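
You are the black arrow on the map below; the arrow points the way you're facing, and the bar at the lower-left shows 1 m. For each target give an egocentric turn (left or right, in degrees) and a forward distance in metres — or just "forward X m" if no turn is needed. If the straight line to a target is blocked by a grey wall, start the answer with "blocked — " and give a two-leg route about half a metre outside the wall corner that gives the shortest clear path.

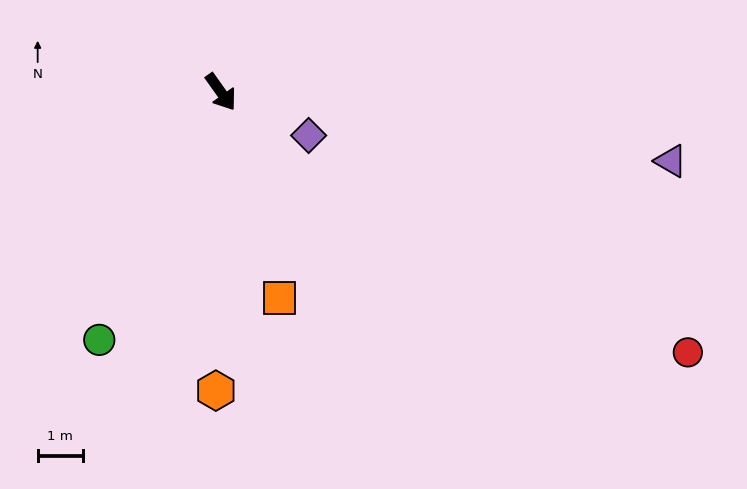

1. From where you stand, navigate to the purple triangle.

turn left 46°, forward 10.1 m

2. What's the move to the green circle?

turn right 62°, forward 6.1 m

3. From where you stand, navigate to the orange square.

turn right 20°, forward 4.8 m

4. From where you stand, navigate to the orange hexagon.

turn right 36°, forward 6.6 m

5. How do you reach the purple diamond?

turn left 28°, forward 2.2 m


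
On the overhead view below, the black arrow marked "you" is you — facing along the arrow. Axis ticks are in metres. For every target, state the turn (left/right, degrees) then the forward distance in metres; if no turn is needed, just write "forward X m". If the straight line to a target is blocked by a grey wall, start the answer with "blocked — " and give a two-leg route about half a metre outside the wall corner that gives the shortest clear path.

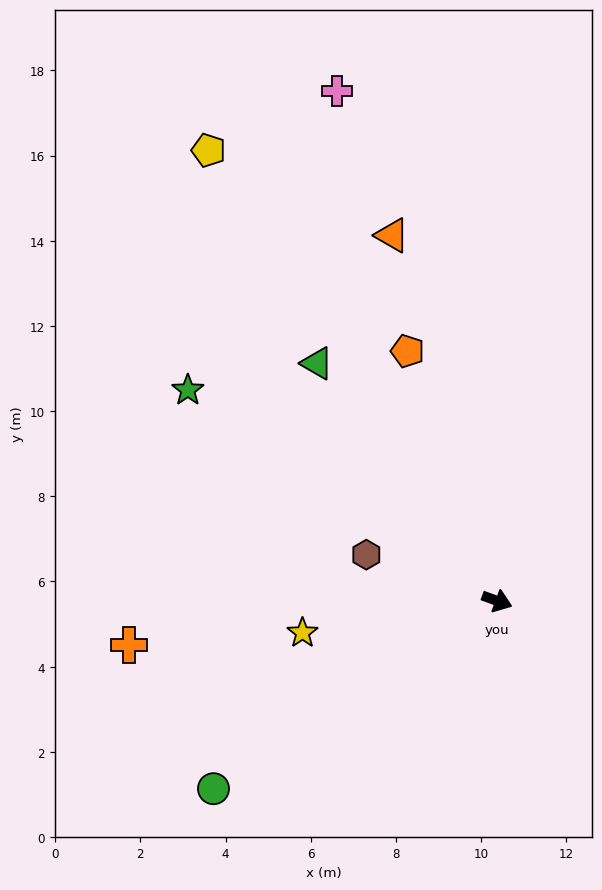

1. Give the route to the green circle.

turn right 126°, forward 8.0 m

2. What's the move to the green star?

turn left 166°, forward 8.8 m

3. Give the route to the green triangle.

turn left 147°, forward 7.0 m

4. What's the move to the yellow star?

turn right 151°, forward 4.6 m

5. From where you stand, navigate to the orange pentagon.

turn left 130°, forward 6.2 m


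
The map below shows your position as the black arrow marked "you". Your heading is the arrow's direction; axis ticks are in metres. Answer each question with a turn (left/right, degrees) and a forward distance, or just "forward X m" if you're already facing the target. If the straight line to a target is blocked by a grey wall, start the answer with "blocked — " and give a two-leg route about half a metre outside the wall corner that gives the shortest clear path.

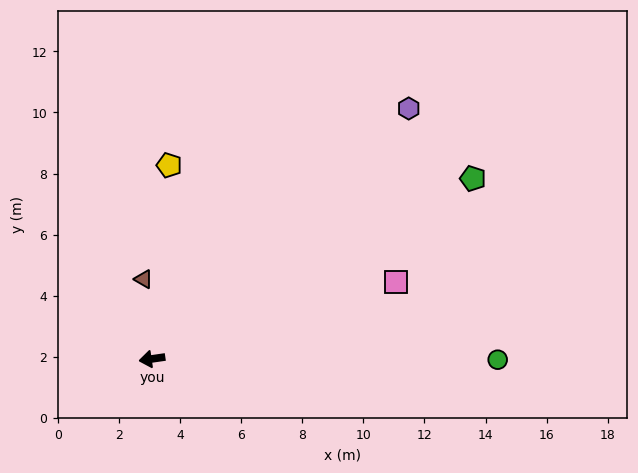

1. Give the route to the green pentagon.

turn right 159°, forward 12.0 m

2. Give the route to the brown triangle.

turn right 92°, forward 2.6 m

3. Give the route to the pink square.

turn right 171°, forward 8.4 m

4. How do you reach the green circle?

turn left 172°, forward 11.3 m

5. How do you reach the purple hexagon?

turn right 144°, forward 11.7 m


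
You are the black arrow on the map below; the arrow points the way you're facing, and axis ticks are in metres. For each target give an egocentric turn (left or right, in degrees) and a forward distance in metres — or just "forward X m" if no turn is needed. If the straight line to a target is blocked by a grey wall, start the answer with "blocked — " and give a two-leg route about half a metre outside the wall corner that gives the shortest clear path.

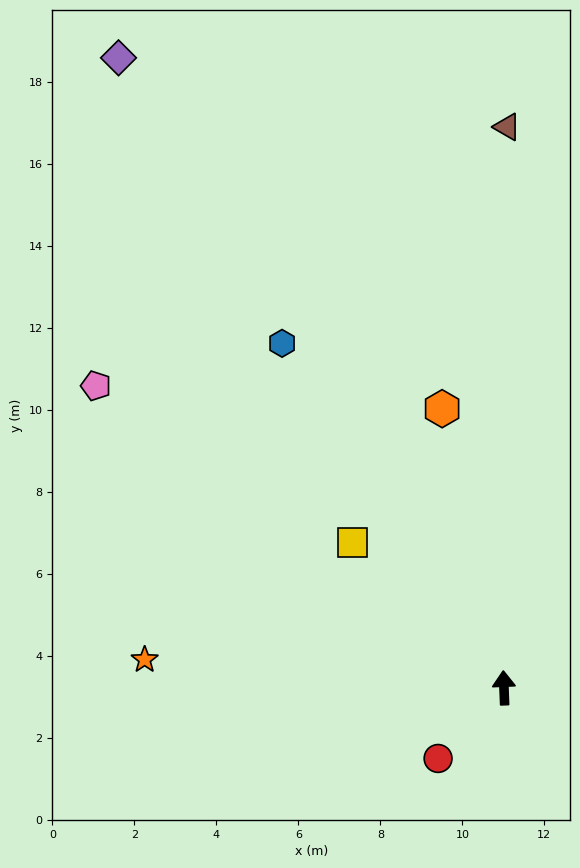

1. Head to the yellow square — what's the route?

turn left 44°, forward 5.1 m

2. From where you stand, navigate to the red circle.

turn left 135°, forward 2.4 m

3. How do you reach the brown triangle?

turn right 3°, forward 13.7 m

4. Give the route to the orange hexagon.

turn left 10°, forward 7.0 m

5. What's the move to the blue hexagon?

turn left 30°, forward 10.0 m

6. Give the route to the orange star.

turn left 83°, forward 8.8 m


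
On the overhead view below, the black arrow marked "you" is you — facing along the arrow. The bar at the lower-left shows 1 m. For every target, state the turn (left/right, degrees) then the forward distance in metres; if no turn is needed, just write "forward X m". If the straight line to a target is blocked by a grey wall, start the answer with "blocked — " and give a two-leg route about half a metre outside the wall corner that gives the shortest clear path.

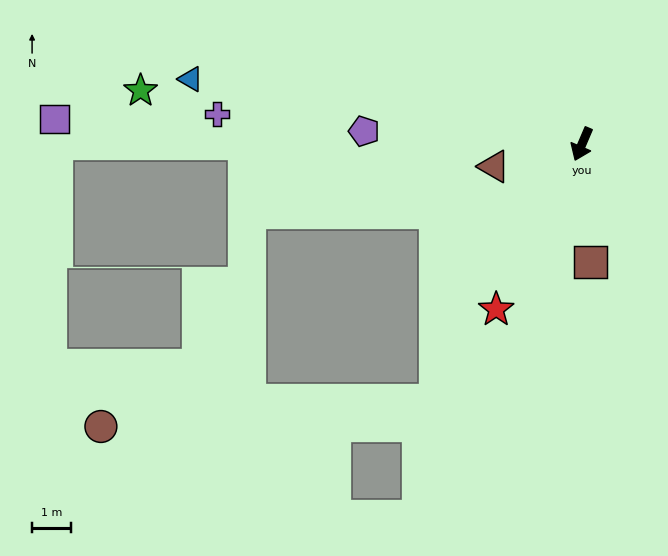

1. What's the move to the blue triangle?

turn right 76°, forward 10.3 m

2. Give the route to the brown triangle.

turn right 53°, forward 2.4 m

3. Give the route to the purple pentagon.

turn right 70°, forward 5.7 m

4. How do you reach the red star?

turn right 4°, forward 4.8 m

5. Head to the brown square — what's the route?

turn left 27°, forward 3.1 m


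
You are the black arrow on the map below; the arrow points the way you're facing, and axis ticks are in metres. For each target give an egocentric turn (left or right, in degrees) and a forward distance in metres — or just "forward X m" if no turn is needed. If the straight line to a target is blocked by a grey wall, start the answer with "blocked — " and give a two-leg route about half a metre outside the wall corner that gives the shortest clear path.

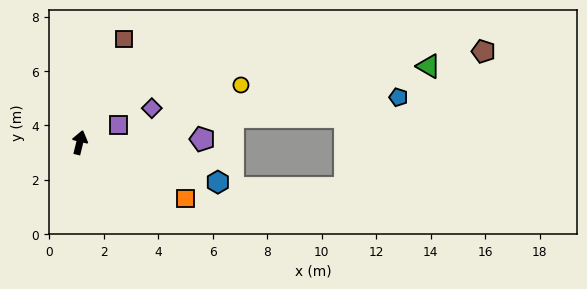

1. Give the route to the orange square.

turn right 104°, forward 4.4 m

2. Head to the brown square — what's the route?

turn right 10°, forward 4.1 m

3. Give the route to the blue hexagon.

turn right 92°, forward 5.3 m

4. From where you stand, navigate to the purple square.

turn right 52°, forward 1.6 m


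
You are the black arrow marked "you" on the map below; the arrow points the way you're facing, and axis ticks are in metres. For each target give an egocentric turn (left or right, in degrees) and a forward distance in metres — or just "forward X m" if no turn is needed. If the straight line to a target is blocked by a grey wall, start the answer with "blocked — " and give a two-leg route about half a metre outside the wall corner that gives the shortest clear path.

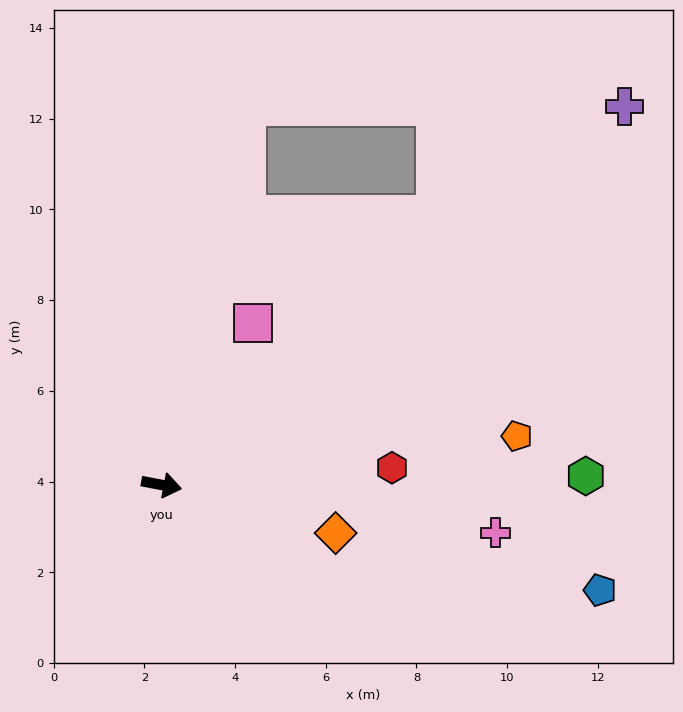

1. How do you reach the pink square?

turn left 72°, forward 4.1 m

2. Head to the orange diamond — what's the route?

turn right 5°, forward 4.0 m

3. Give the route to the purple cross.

turn left 50°, forward 13.2 m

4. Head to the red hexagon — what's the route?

turn left 15°, forward 5.1 m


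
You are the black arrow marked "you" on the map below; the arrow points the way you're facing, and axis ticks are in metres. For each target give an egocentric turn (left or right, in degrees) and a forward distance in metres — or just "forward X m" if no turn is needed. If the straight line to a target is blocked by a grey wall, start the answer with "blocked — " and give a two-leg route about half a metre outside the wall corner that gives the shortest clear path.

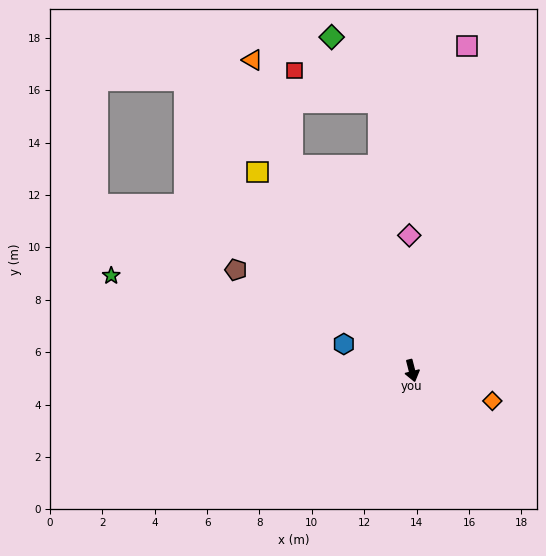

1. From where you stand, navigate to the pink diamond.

turn left 167°, forward 5.2 m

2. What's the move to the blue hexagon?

turn right 126°, forward 2.8 m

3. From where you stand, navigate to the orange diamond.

turn left 55°, forward 3.3 m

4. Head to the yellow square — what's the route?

turn right 156°, forward 9.6 m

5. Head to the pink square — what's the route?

turn left 156°, forward 12.6 m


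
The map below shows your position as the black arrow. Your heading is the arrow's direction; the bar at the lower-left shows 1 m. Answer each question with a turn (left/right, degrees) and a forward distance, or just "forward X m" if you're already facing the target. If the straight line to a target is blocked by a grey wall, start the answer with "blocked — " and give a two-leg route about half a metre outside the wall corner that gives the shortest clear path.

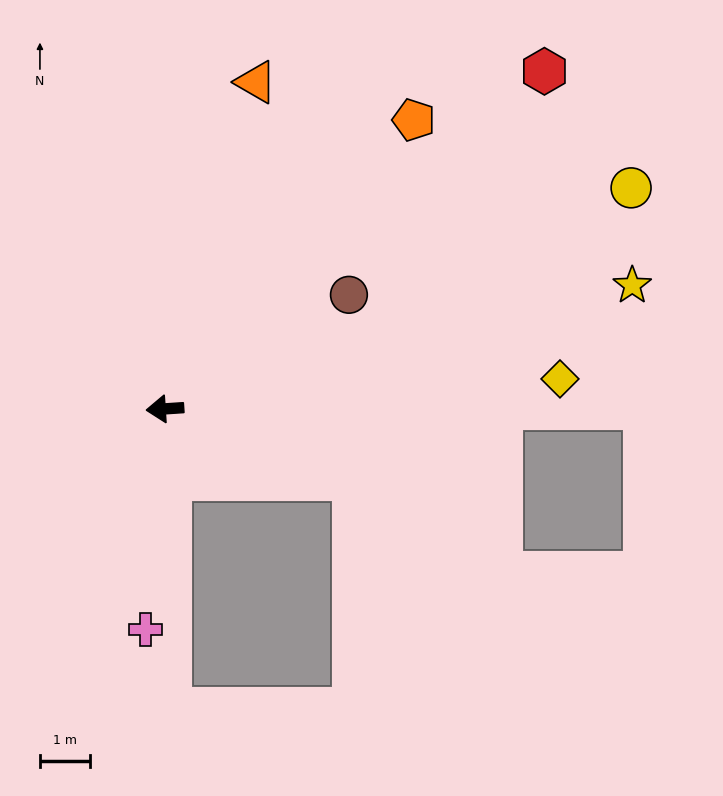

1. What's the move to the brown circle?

turn right 152°, forward 4.3 m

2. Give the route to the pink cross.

turn left 81°, forward 4.4 m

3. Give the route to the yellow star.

turn right 169°, forward 9.7 m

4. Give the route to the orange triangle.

turn right 109°, forward 6.8 m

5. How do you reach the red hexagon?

turn right 142°, forward 10.2 m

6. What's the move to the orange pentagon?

turn right 135°, forward 7.6 m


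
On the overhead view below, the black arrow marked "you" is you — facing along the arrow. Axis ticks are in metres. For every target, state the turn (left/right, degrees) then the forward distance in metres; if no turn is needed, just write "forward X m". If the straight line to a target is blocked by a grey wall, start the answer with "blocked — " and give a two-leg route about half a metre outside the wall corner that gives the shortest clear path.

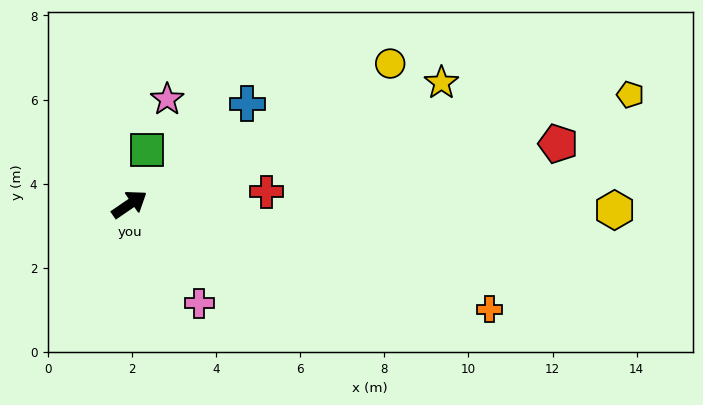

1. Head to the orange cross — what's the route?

turn right 51°, forward 8.9 m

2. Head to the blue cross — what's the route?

turn left 6°, forward 3.7 m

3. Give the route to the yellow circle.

turn right 6°, forward 7.0 m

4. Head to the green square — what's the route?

turn left 38°, forward 1.4 m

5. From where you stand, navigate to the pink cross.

turn right 89°, forward 2.9 m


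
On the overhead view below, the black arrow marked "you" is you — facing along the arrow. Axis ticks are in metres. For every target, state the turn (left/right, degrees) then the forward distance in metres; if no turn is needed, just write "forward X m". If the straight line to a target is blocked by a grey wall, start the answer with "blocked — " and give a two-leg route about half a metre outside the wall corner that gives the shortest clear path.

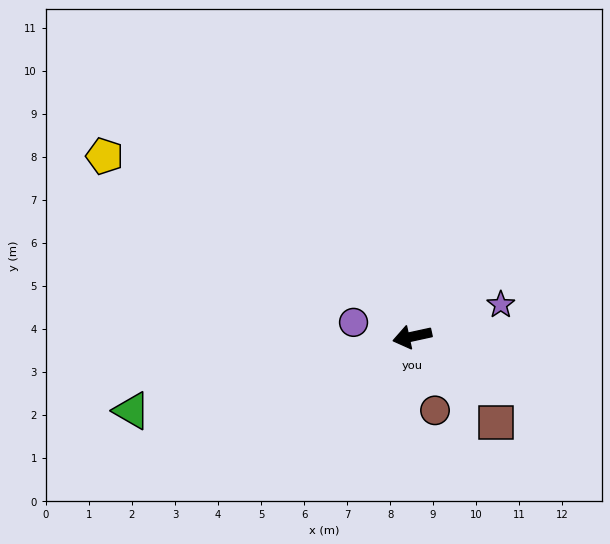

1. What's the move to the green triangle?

turn left 2°, forward 6.7 m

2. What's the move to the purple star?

turn right 173°, forward 2.2 m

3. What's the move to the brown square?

turn left 122°, forward 2.8 m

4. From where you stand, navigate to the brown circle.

turn left 95°, forward 1.8 m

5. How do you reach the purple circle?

turn right 26°, forward 1.4 m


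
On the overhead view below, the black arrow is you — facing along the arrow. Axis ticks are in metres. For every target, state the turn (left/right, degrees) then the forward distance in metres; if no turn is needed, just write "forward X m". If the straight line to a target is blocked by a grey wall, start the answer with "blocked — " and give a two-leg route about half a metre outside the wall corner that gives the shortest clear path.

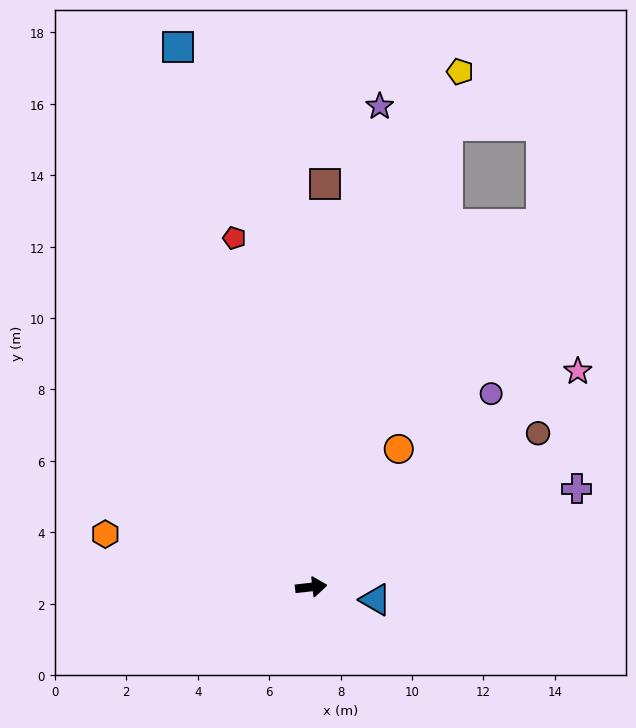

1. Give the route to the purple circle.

turn left 41°, forward 7.4 m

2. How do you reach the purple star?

turn left 75°, forward 13.6 m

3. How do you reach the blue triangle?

turn right 18°, forward 1.8 m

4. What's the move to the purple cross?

turn left 14°, forward 7.9 m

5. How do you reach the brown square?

turn left 81°, forward 11.3 m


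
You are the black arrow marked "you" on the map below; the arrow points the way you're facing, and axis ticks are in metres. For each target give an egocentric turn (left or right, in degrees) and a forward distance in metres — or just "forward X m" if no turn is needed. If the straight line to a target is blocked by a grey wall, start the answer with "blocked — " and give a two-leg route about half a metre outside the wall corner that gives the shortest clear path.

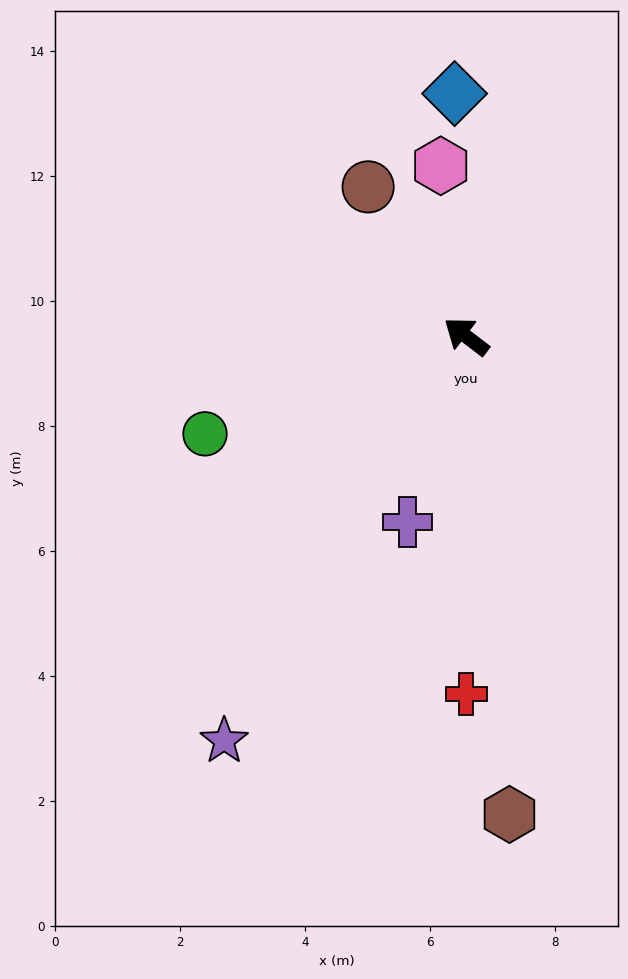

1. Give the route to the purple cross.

turn left 110°, forward 3.1 m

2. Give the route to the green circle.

turn left 58°, forward 4.5 m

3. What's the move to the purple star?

turn left 96°, forward 7.5 m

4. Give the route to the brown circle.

turn right 19°, forward 2.9 m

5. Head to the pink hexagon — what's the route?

turn right 44°, forward 2.8 m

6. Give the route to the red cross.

turn left 127°, forward 5.7 m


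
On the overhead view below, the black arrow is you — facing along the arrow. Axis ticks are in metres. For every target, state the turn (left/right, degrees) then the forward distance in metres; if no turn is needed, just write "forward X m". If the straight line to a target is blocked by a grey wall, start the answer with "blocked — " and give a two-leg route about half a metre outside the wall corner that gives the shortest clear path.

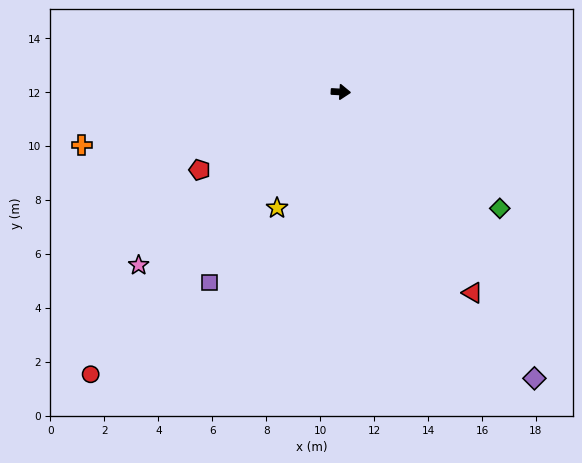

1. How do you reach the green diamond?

turn right 33°, forward 7.3 m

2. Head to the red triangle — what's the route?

turn right 54°, forward 8.9 m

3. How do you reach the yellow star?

turn right 116°, forward 4.9 m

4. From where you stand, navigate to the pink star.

turn right 136°, forward 9.9 m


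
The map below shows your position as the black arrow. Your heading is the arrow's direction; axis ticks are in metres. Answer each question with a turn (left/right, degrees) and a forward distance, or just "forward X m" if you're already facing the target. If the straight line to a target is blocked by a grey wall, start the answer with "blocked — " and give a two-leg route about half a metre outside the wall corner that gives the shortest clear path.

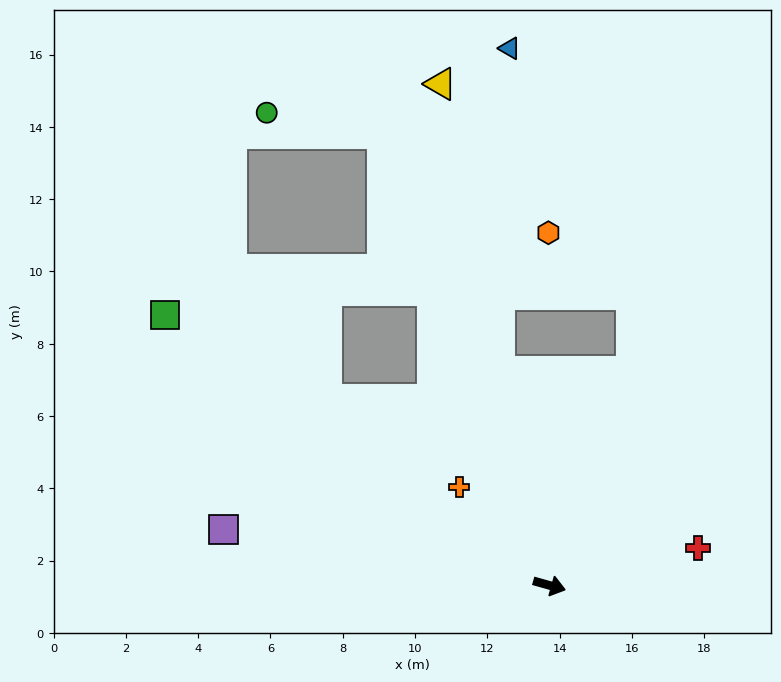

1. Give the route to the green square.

turn left 161°, forward 13.0 m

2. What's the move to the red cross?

turn left 30°, forward 4.2 m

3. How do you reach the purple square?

turn right 174°, forward 9.1 m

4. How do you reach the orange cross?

turn left 148°, forward 3.7 m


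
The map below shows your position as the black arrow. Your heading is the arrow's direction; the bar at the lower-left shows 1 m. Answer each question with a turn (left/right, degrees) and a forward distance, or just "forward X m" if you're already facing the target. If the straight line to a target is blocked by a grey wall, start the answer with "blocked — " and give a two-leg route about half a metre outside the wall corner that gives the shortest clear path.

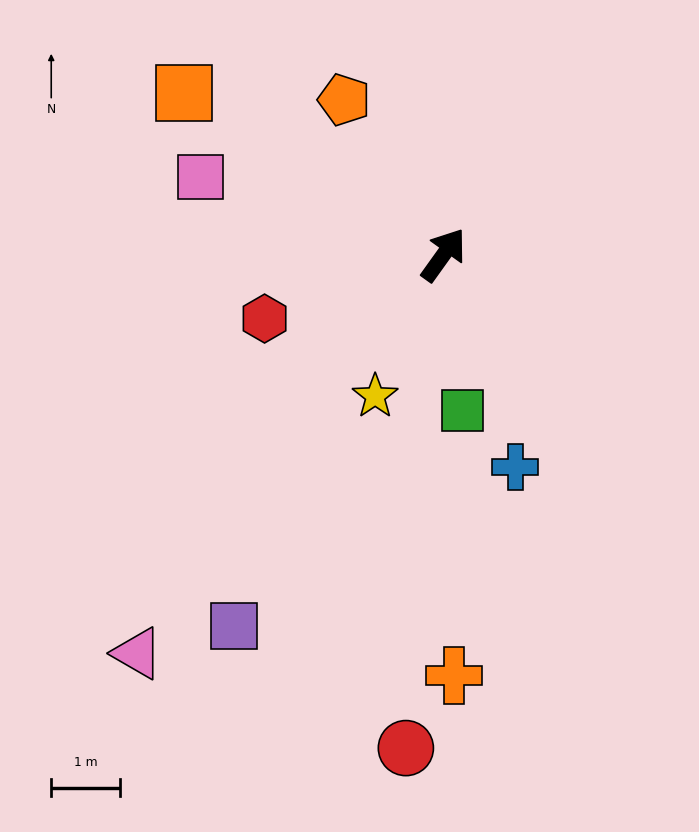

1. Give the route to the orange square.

turn left 94°, forward 4.4 m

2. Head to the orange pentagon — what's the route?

turn left 68°, forward 2.7 m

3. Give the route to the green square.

turn right 137°, forward 2.3 m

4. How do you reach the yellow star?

turn right 170°, forward 2.3 m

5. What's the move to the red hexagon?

turn left 145°, forward 2.8 m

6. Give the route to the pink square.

turn left 108°, forward 3.7 m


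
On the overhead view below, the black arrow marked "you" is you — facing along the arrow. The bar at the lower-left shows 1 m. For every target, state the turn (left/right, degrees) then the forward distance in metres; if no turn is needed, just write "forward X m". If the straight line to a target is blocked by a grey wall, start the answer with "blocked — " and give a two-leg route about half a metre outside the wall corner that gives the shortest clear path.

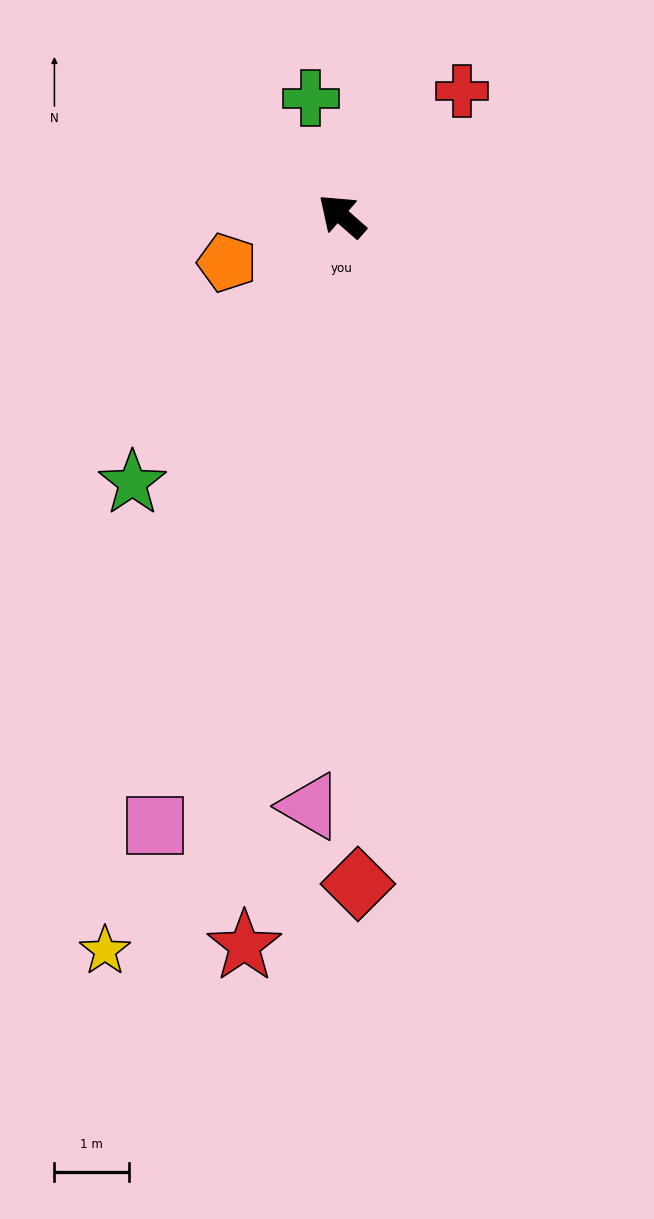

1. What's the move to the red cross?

turn right 93°, forward 2.3 m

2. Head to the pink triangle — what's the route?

turn left 128°, forward 7.9 m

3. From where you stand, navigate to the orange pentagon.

turn left 63°, forward 1.7 m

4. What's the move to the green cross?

turn right 34°, forward 1.6 m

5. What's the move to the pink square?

turn left 114°, forward 8.5 m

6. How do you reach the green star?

turn left 93°, forward 4.5 m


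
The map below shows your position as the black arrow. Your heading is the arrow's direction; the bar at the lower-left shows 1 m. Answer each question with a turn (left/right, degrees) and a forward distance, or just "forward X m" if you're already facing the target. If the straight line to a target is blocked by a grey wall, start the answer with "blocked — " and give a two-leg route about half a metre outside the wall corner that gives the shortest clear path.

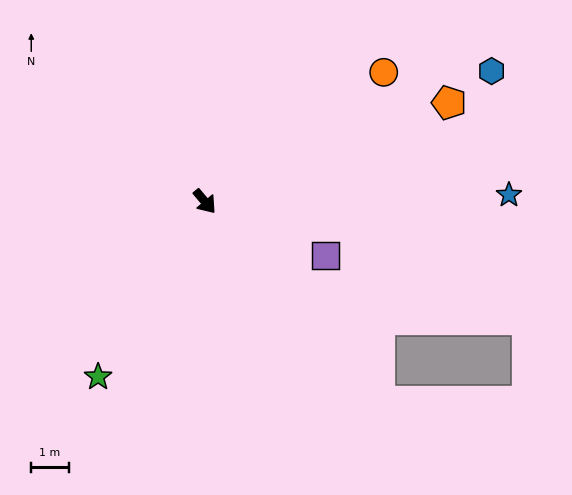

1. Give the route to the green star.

turn right 71°, forward 5.5 m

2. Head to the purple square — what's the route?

turn left 26°, forward 3.5 m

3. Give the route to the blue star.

turn left 51°, forward 8.1 m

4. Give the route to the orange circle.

turn left 86°, forward 5.9 m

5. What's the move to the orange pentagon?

turn left 72°, forward 7.0 m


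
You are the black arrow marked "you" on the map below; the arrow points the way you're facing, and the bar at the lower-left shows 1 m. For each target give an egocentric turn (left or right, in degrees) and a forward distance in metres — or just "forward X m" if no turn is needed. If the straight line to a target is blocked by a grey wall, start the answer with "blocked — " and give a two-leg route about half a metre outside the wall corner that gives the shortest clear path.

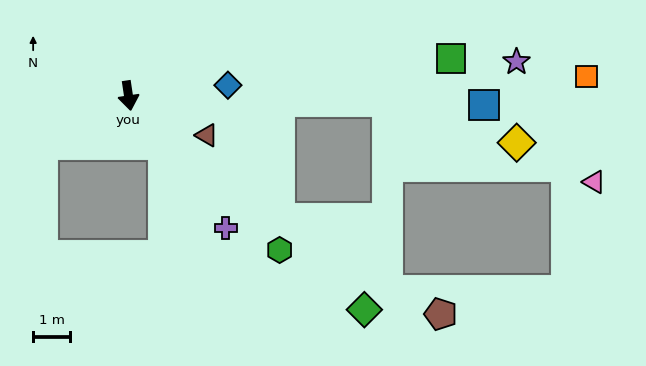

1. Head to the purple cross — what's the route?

turn left 28°, forward 4.4 m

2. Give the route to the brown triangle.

turn left 55°, forward 2.4 m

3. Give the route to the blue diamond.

turn left 87°, forward 2.7 m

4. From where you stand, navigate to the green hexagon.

turn left 36°, forward 5.8 m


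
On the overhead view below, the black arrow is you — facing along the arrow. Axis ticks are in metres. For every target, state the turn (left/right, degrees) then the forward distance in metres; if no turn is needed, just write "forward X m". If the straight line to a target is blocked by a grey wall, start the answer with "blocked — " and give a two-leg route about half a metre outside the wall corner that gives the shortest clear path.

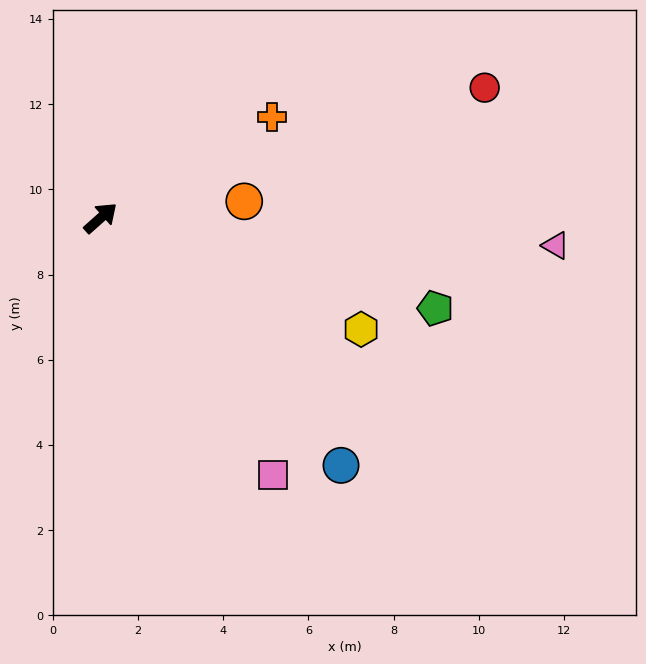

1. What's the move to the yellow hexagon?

turn right 65°, forward 6.7 m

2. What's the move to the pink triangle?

turn right 45°, forward 10.7 m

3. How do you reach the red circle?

turn right 23°, forward 9.5 m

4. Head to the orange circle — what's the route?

turn right 35°, forward 3.4 m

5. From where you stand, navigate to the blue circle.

turn right 87°, forward 8.1 m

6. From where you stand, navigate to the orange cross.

turn right 11°, forward 4.7 m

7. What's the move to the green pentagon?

turn right 57°, forward 8.1 m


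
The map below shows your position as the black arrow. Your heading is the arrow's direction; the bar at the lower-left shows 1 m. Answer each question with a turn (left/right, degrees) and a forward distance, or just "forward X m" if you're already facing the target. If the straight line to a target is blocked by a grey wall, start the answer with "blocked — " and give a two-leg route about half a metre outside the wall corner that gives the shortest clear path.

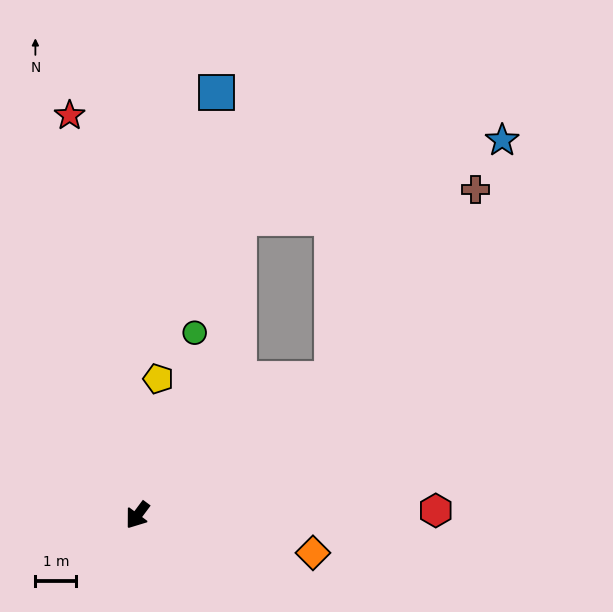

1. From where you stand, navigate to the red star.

turn right 134°, forward 9.9 m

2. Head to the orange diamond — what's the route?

turn left 115°, forward 4.4 m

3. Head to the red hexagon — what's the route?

turn left 128°, forward 7.3 m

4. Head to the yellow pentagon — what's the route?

turn right 152°, forward 3.4 m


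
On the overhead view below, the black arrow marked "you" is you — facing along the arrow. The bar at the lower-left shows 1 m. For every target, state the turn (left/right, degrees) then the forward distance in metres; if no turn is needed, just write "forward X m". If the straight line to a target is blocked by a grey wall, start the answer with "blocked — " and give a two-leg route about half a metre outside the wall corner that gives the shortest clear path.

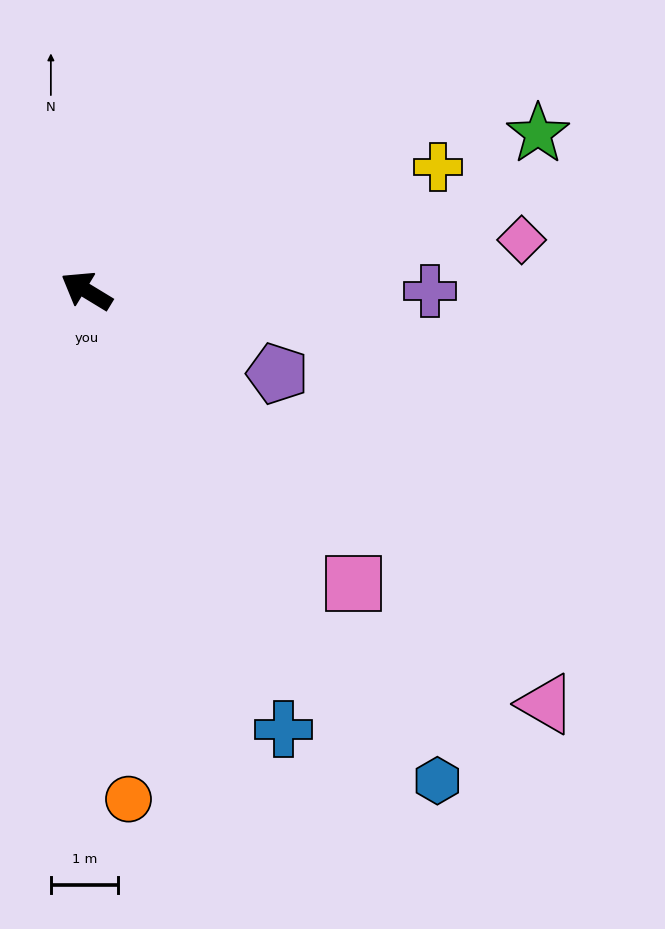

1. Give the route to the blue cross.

turn left 145°, forward 7.1 m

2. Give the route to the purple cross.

turn right 149°, forward 5.1 m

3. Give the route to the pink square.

turn left 164°, forward 5.9 m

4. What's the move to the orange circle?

turn left 126°, forward 7.6 m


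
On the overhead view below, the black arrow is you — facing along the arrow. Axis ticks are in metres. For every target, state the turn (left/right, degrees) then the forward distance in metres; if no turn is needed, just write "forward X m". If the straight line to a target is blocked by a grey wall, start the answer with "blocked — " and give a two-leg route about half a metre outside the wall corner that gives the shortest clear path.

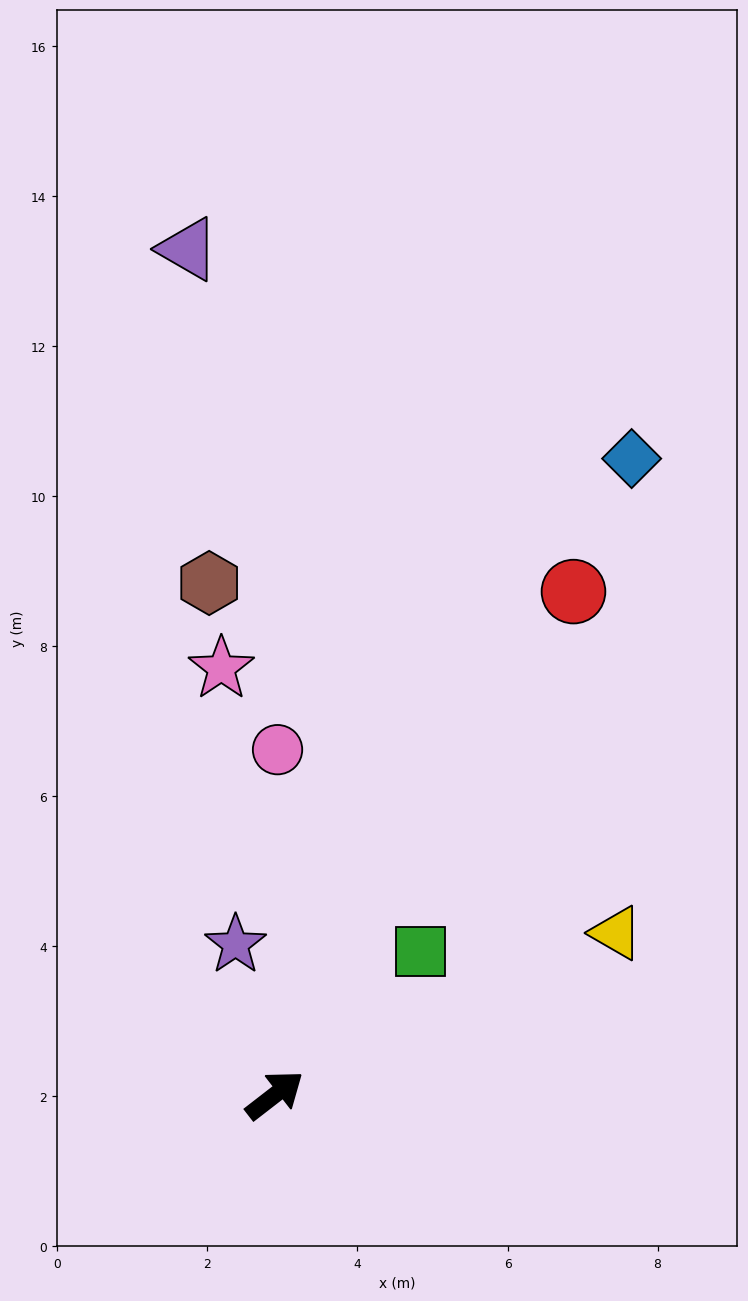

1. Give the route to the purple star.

turn left 67°, forward 2.1 m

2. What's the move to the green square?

turn left 7°, forward 2.7 m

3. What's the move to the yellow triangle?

turn right 12°, forward 5.0 m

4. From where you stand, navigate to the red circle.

turn left 22°, forward 7.8 m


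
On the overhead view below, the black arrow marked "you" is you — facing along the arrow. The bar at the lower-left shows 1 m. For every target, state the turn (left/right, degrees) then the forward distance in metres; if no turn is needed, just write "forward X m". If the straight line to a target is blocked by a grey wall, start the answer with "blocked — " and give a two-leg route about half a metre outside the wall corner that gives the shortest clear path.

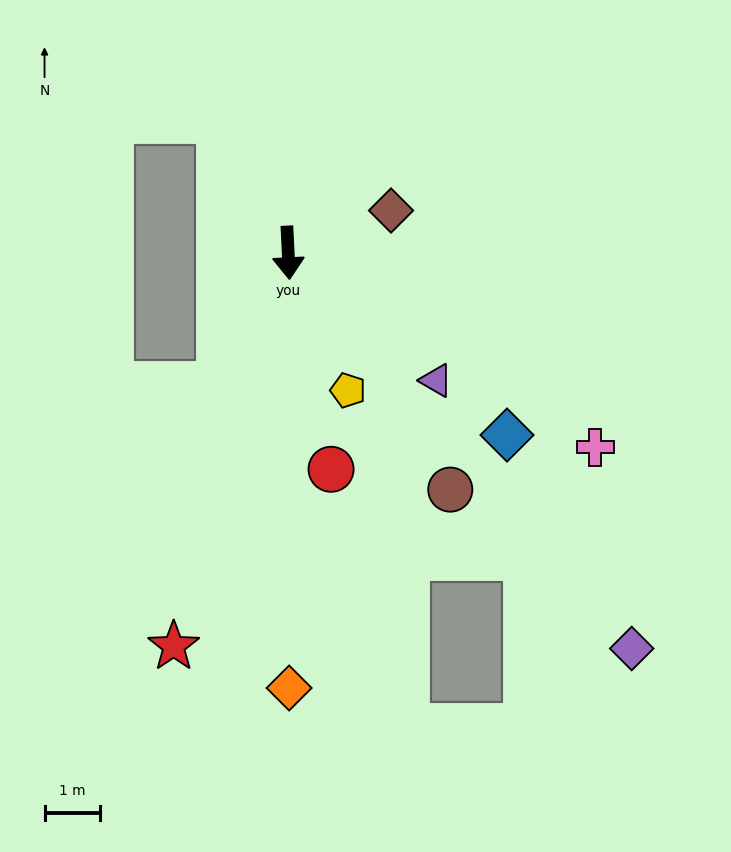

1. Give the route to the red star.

turn right 19°, forward 7.3 m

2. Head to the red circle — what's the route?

turn left 8°, forward 4.0 m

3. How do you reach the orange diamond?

turn right 3°, forward 7.8 m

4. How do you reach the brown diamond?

turn left 110°, forward 2.0 m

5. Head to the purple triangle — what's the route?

turn left 46°, forward 3.5 m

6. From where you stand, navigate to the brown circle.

turn left 32°, forward 5.1 m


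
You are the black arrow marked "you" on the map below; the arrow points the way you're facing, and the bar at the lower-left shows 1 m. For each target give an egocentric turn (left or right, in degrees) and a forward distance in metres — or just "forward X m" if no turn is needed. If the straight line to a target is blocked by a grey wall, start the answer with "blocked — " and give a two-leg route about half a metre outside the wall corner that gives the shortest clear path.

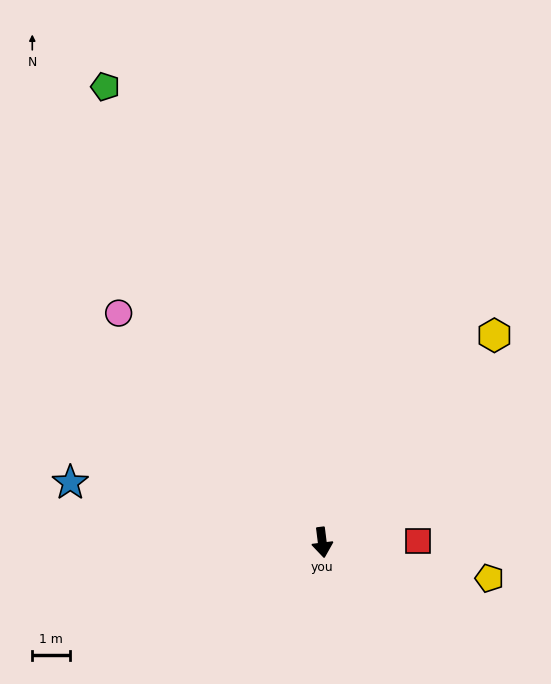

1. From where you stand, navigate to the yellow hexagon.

turn left 133°, forward 7.2 m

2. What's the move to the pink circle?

turn right 146°, forward 8.2 m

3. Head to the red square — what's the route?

turn left 84°, forward 2.6 m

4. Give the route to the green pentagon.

turn right 162°, forward 13.5 m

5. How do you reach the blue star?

turn right 110°, forward 6.9 m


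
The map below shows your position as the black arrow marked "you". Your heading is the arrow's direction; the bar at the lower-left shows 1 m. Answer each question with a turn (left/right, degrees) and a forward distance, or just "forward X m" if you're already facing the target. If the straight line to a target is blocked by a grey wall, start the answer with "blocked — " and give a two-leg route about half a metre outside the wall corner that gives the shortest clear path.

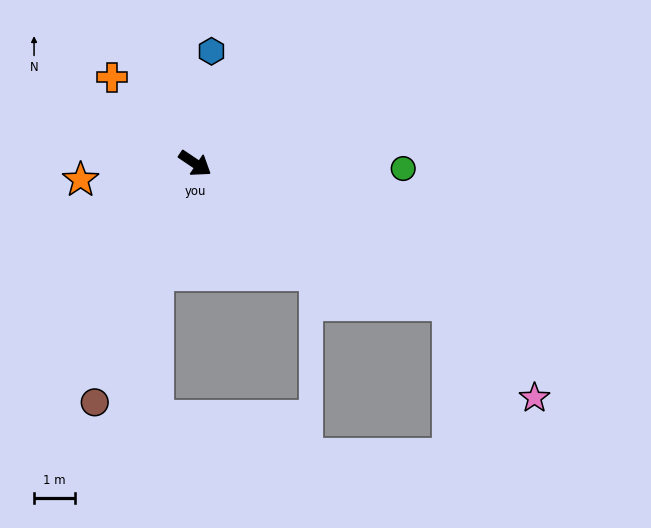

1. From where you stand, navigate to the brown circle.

turn right 79°, forward 6.3 m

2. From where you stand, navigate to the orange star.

turn right 138°, forward 2.8 m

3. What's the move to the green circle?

turn left 33°, forward 5.0 m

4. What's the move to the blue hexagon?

turn left 116°, forward 2.7 m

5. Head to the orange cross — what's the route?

turn left 168°, forward 2.9 m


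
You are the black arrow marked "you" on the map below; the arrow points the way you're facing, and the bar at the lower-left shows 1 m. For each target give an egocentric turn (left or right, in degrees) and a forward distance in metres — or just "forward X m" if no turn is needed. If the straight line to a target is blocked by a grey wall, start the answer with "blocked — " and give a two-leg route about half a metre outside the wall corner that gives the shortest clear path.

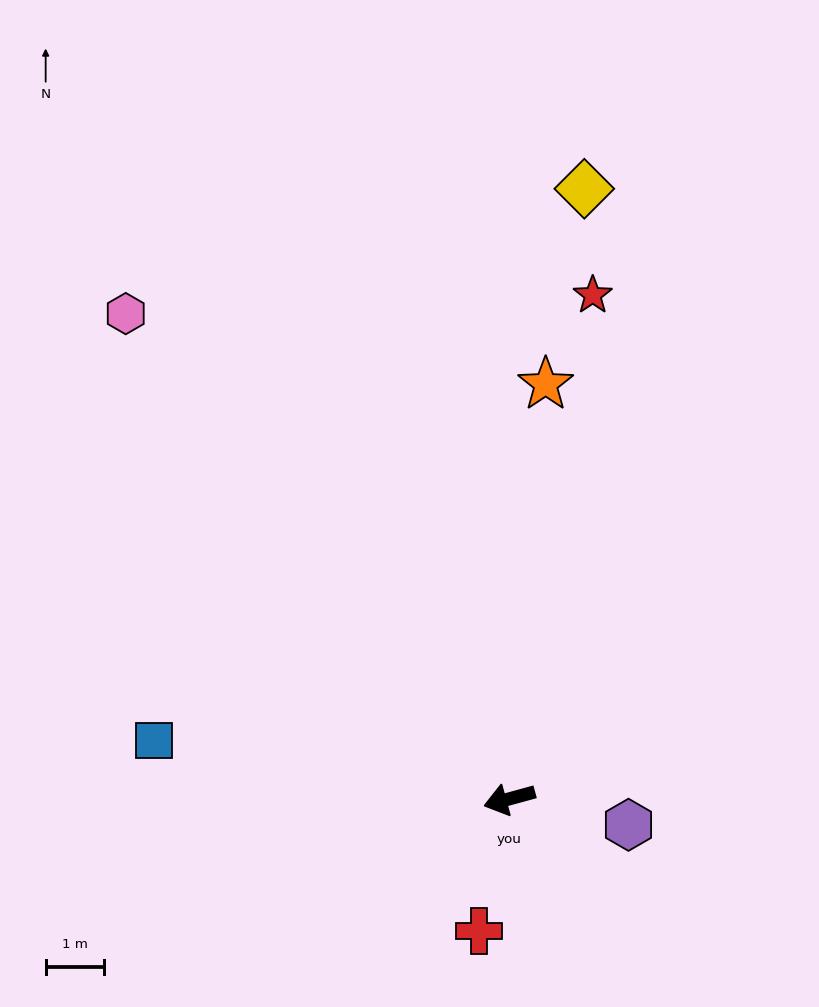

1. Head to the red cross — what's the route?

turn left 62°, forward 2.3 m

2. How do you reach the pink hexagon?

turn right 67°, forward 10.6 m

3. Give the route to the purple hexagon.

turn left 152°, forward 2.1 m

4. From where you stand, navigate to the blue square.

turn right 25°, forward 6.2 m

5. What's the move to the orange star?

turn right 110°, forward 7.2 m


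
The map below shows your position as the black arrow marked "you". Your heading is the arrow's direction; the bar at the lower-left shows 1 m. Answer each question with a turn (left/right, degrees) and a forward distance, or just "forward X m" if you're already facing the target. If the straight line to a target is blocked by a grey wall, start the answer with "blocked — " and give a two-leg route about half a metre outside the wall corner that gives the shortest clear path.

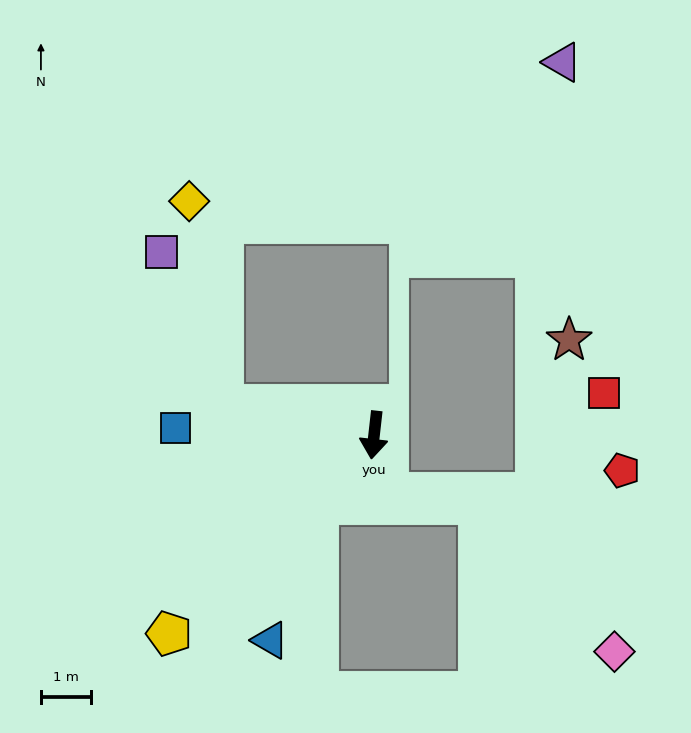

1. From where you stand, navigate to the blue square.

turn right 86°, forward 4.0 m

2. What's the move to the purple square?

blocked — turn right 95°, forward 3.1 m, then turn right 57°, forward 3.3 m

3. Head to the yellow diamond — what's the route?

blocked — turn right 95°, forward 3.1 m, then turn right 69°, forward 4.1 m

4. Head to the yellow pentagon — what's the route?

turn right 40°, forward 5.7 m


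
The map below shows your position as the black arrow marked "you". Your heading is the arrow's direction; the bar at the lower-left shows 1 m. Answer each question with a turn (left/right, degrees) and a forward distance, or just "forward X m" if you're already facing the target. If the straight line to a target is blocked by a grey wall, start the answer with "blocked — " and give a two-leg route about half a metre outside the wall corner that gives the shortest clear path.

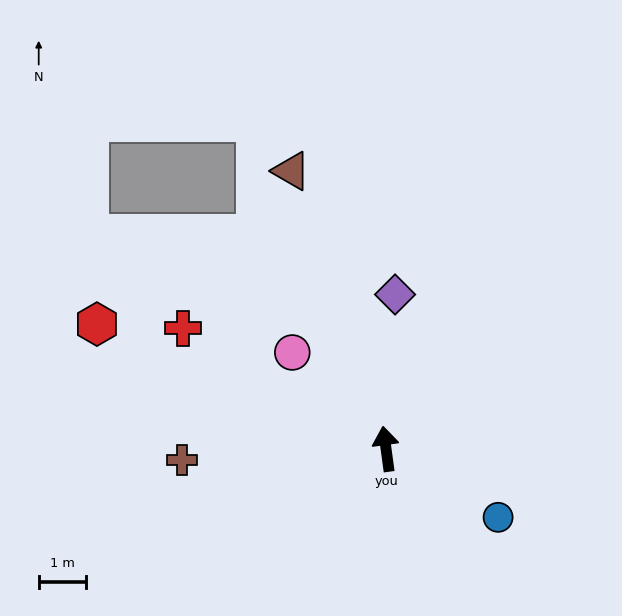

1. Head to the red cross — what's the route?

turn left 52°, forward 5.0 m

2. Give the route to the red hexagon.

turn left 59°, forward 6.7 m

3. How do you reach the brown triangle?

turn left 11°, forward 6.2 m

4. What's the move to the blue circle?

turn right 129°, forward 2.8 m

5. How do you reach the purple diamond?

turn right 11°, forward 3.3 m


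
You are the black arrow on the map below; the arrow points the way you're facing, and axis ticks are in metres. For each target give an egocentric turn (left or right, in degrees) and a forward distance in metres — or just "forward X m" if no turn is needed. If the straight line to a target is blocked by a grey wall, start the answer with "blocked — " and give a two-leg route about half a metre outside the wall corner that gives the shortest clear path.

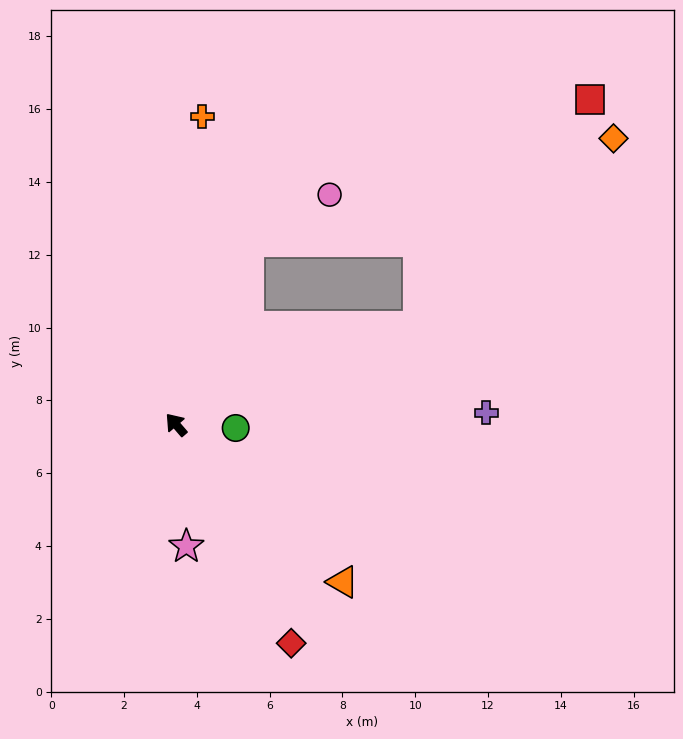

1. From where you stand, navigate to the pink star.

turn left 144°, forward 3.4 m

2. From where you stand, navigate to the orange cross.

turn right 46°, forward 8.5 m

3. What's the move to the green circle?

turn right 134°, forward 1.6 m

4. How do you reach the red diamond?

turn left 167°, forward 6.8 m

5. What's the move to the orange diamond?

blocked — turn right 109°, forward 7.2 m, then turn left 22°, forward 7.4 m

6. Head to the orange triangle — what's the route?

turn right 174°, forward 6.3 m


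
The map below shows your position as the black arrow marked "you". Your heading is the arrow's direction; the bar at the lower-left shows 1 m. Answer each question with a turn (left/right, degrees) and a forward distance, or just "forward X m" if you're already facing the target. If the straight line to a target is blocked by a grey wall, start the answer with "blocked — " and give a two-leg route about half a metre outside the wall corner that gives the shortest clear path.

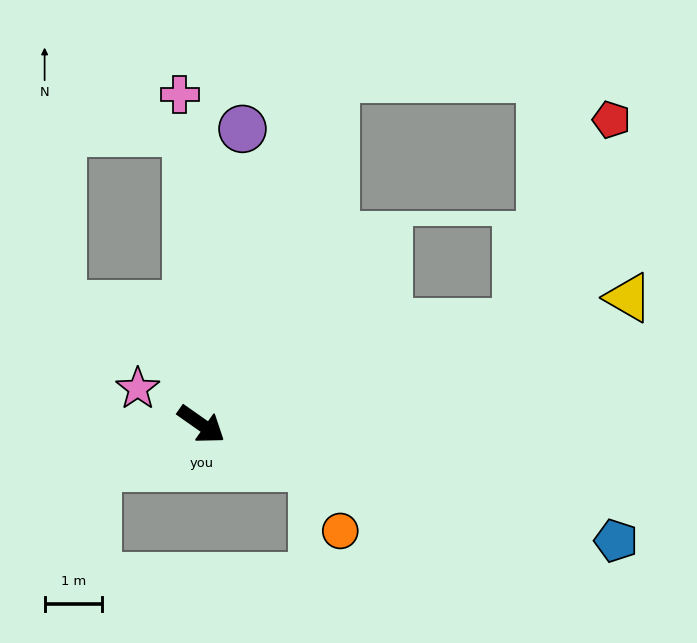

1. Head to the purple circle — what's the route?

turn left 117°, forward 5.2 m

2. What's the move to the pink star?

turn right 174°, forward 1.3 m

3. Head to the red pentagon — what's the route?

blocked — turn left 53°, forward 5.8 m, then turn left 47°, forward 3.9 m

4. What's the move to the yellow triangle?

turn left 52°, forward 7.8 m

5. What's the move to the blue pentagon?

turn left 19°, forward 7.5 m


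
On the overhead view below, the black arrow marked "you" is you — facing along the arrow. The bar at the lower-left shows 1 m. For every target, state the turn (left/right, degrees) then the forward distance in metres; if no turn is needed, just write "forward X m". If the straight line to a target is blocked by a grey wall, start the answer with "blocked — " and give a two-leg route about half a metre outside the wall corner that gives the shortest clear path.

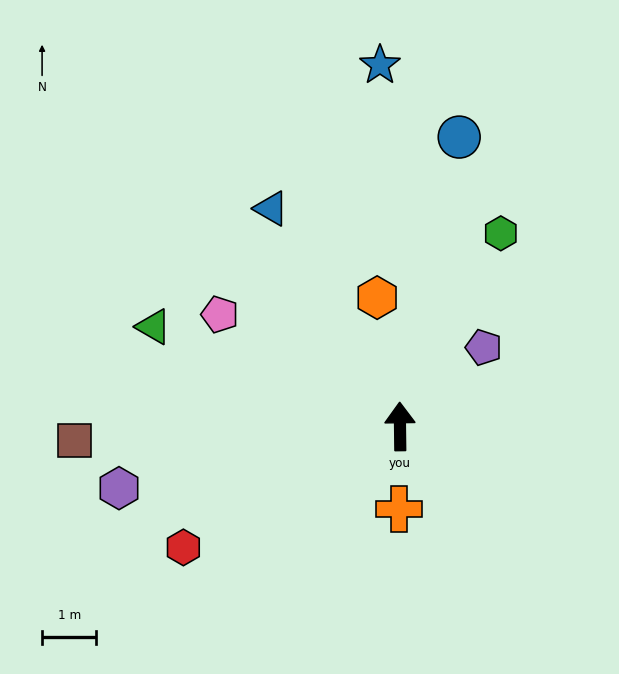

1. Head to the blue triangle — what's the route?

turn left 30°, forward 4.7 m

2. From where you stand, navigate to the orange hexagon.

turn left 9°, forward 2.4 m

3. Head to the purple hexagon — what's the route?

turn left 102°, forward 5.3 m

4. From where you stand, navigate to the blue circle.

turn right 12°, forward 5.4 m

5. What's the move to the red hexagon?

turn left 118°, forward 4.6 m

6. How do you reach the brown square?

turn left 92°, forward 6.0 m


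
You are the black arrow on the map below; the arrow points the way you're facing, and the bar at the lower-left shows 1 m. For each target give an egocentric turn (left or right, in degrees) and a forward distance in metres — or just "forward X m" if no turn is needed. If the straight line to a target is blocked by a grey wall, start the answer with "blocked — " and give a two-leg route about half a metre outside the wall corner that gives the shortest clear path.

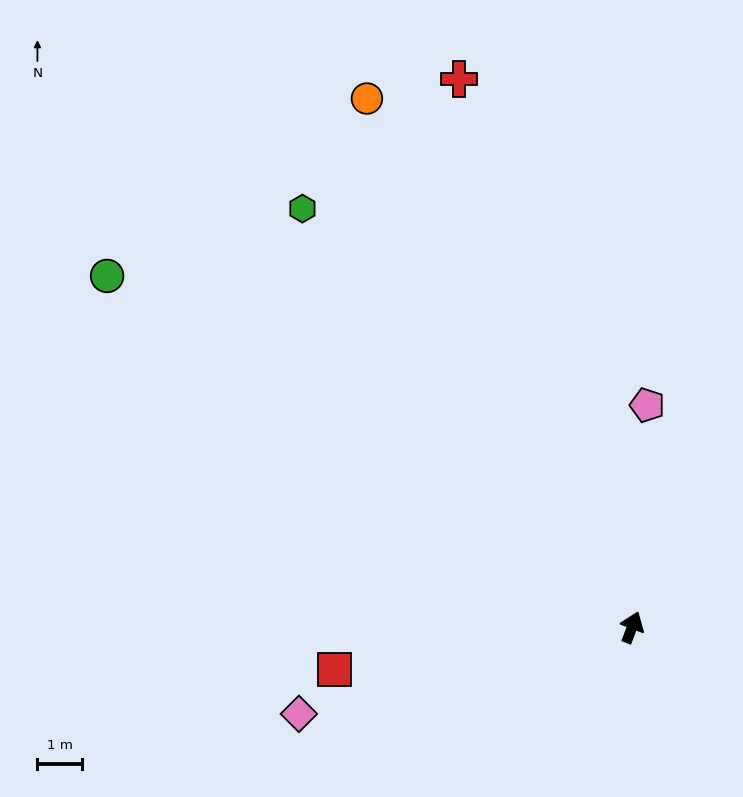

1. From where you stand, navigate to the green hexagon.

turn left 59°, forward 12.0 m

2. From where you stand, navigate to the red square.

turn left 119°, forward 6.8 m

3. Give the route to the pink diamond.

turn left 125°, forward 7.7 m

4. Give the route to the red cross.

turn left 38°, forward 12.9 m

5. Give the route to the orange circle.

turn left 47°, forward 13.3 m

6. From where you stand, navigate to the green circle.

turn left 77°, forward 14.2 m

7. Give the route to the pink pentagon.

turn left 17°, forward 5.0 m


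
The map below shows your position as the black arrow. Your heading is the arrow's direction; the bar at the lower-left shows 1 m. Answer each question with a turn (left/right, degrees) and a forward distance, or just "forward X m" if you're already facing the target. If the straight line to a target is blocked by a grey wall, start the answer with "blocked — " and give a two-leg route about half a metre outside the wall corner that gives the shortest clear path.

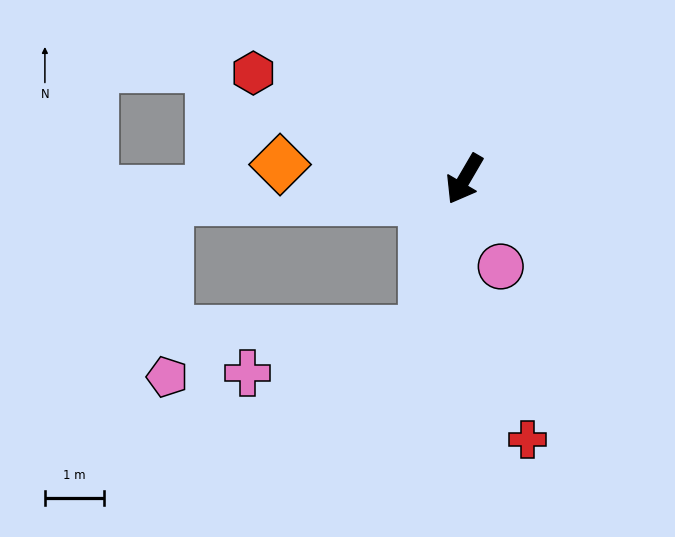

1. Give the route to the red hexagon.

turn right 86°, forward 4.0 m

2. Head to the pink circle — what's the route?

turn left 53°, forward 1.6 m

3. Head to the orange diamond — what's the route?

turn right 64°, forward 3.1 m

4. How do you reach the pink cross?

blocked — turn left 15°, forward 2.6 m, then turn right 61°, forward 3.0 m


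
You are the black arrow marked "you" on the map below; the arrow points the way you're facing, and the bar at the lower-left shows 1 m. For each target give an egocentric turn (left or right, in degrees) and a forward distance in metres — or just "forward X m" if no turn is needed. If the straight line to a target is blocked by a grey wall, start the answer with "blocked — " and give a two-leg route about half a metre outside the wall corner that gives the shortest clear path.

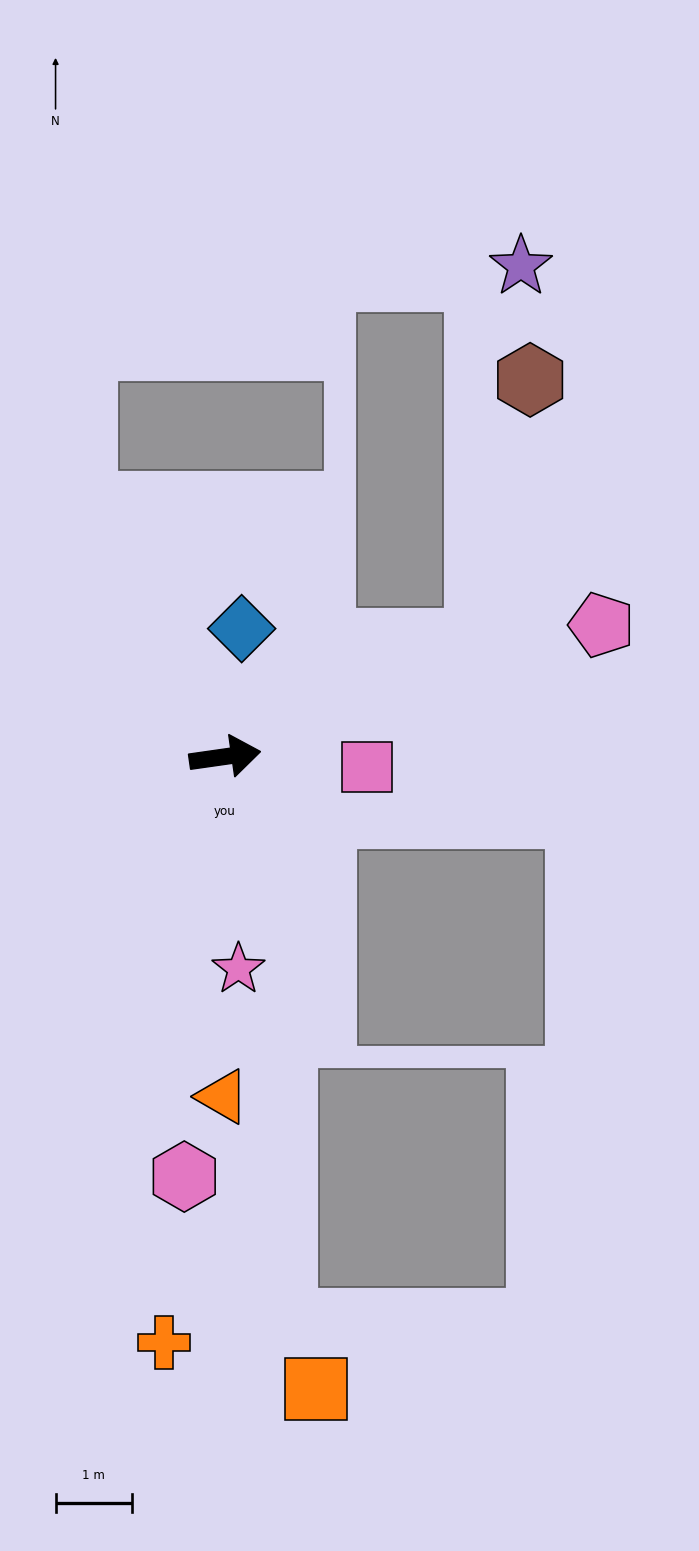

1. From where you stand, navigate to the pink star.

turn right 95°, forward 2.8 m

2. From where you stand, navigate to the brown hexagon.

blocked — turn left 16°, forward 3.6 m, then turn left 55°, forward 3.5 m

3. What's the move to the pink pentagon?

turn left 11°, forward 5.2 m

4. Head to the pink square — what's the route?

turn right 12°, forward 1.9 m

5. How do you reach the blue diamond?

turn left 74°, forward 1.7 m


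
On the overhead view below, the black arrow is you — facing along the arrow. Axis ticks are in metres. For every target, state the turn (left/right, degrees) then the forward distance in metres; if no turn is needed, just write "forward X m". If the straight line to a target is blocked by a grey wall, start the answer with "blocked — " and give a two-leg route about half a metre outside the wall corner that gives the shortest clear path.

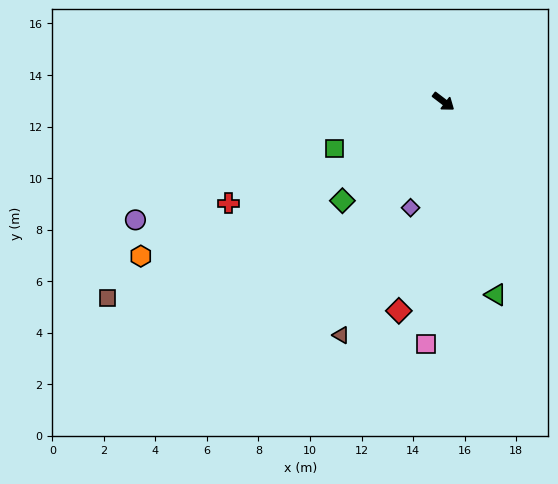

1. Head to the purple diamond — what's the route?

turn right 70°, forward 4.3 m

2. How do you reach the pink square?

turn right 57°, forward 9.4 m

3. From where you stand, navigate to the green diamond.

turn right 98°, forward 5.5 m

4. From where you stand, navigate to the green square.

turn right 119°, forward 4.6 m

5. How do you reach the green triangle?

turn right 37°, forward 7.8 m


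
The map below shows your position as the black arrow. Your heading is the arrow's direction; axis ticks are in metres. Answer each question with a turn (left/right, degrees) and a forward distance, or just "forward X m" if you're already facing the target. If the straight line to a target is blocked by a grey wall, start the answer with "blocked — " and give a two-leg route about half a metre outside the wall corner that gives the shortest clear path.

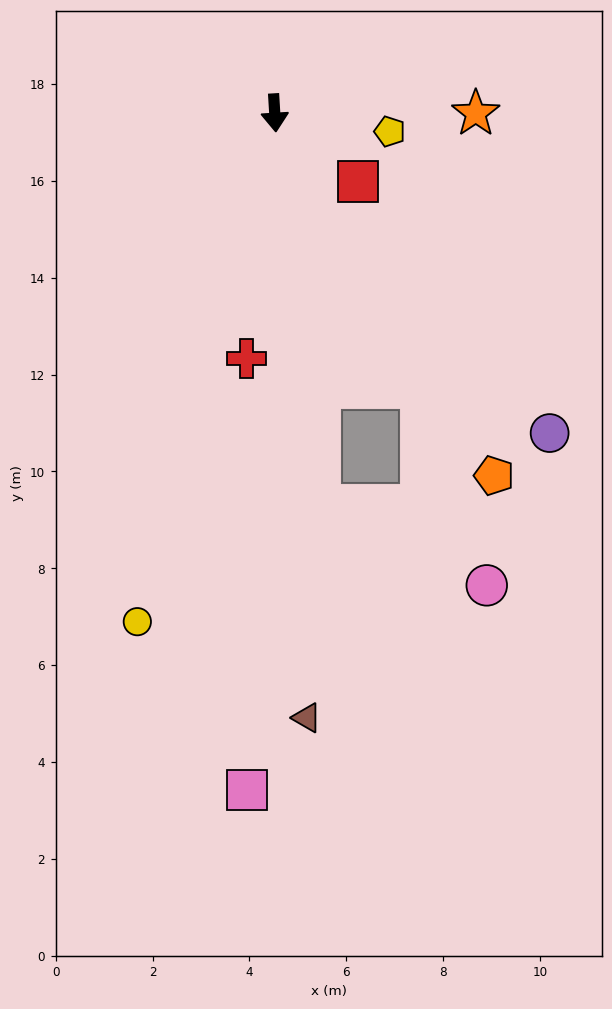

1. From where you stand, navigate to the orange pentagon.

turn left 28°, forward 8.8 m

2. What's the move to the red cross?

turn right 10°, forward 5.1 m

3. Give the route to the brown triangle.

forward 12.5 m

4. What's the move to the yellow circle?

turn right 19°, forward 10.9 m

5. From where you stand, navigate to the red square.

turn left 47°, forward 2.2 m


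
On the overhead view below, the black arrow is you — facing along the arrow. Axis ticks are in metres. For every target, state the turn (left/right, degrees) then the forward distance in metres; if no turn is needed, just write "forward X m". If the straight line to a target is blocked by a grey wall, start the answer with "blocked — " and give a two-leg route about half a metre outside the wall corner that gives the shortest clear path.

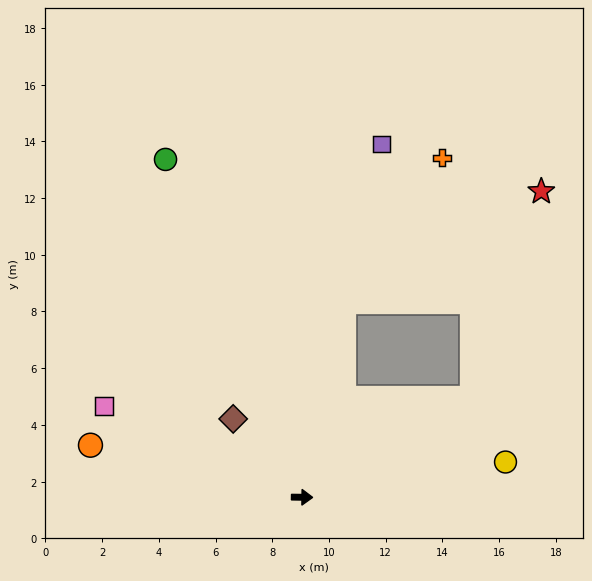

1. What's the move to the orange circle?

turn left 167°, forward 7.7 m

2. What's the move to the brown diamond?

turn left 132°, forward 3.7 m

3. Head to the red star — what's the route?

blocked — turn left 31°, forward 6.9 m, then turn left 41°, forward 7.7 m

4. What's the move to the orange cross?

blocked — turn left 79°, forward 7.0 m, then turn right 22°, forward 6.2 m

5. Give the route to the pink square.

turn left 156°, forward 7.7 m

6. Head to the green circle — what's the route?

turn left 113°, forward 12.9 m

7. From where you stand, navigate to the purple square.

turn left 78°, forward 12.8 m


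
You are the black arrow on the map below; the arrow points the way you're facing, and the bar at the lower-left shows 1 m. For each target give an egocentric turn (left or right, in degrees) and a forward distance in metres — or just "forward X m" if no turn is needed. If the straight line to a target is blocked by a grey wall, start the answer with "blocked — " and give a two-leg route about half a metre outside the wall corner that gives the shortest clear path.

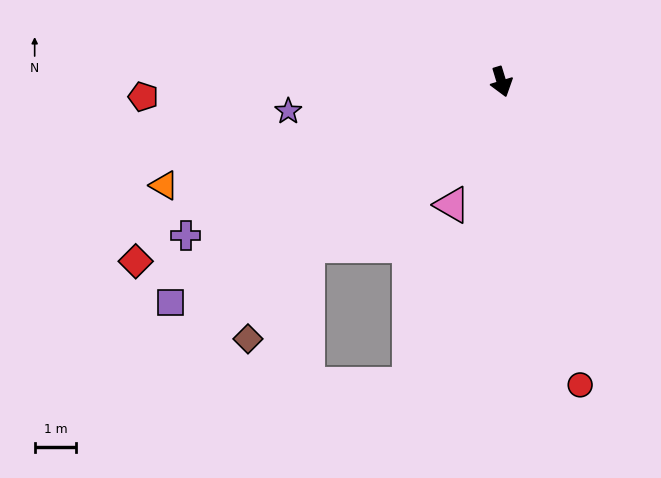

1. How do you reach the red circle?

turn right 2°, forward 7.6 m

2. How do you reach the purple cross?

turn right 81°, forward 8.5 m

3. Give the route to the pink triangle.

turn right 39°, forward 3.2 m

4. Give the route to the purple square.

turn right 73°, forward 9.6 m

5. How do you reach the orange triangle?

turn right 90°, forward 8.5 m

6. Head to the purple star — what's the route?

turn right 99°, forward 5.2 m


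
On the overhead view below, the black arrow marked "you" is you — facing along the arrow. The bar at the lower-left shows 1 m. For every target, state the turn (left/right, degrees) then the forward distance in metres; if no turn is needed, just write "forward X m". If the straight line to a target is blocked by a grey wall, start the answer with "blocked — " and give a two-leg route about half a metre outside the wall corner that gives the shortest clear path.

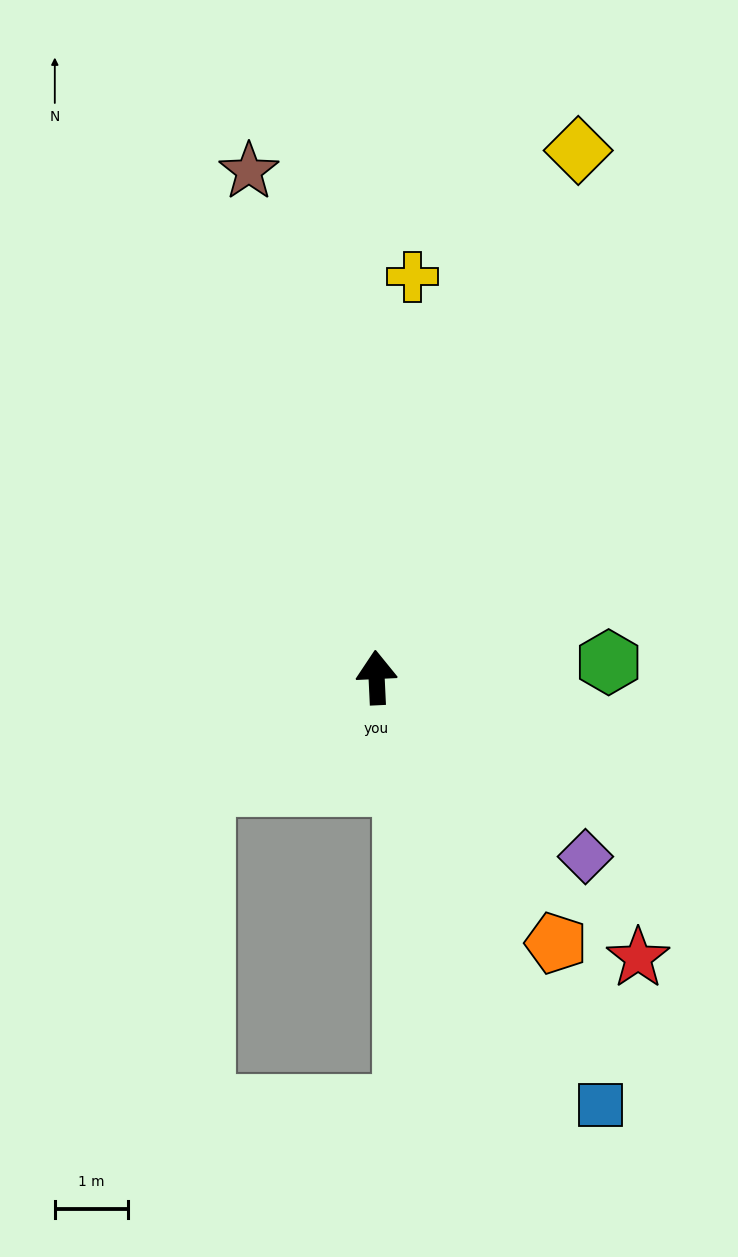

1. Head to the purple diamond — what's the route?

turn right 133°, forward 3.8 m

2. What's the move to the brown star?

turn left 11°, forward 7.1 m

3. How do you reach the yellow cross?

turn right 8°, forward 5.5 m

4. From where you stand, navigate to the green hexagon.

turn right 89°, forward 3.2 m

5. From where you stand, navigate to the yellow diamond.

turn right 24°, forward 7.7 m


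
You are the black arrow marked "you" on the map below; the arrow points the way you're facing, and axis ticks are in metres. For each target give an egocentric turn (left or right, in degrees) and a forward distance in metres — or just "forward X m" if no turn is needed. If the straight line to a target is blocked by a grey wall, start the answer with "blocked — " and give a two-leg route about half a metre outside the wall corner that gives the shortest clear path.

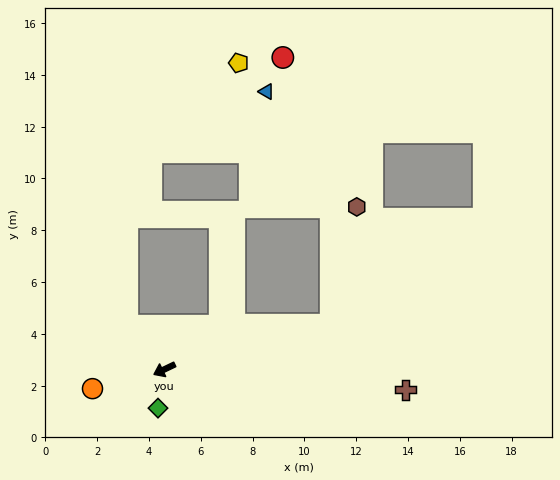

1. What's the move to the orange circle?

turn right 11°, forward 2.9 m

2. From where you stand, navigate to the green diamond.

turn left 55°, forward 1.5 m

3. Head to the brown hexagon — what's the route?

blocked — turn left 169°, forward 6.7 m, then turn left 63°, forward 4.6 m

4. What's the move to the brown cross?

turn left 149°, forward 9.3 m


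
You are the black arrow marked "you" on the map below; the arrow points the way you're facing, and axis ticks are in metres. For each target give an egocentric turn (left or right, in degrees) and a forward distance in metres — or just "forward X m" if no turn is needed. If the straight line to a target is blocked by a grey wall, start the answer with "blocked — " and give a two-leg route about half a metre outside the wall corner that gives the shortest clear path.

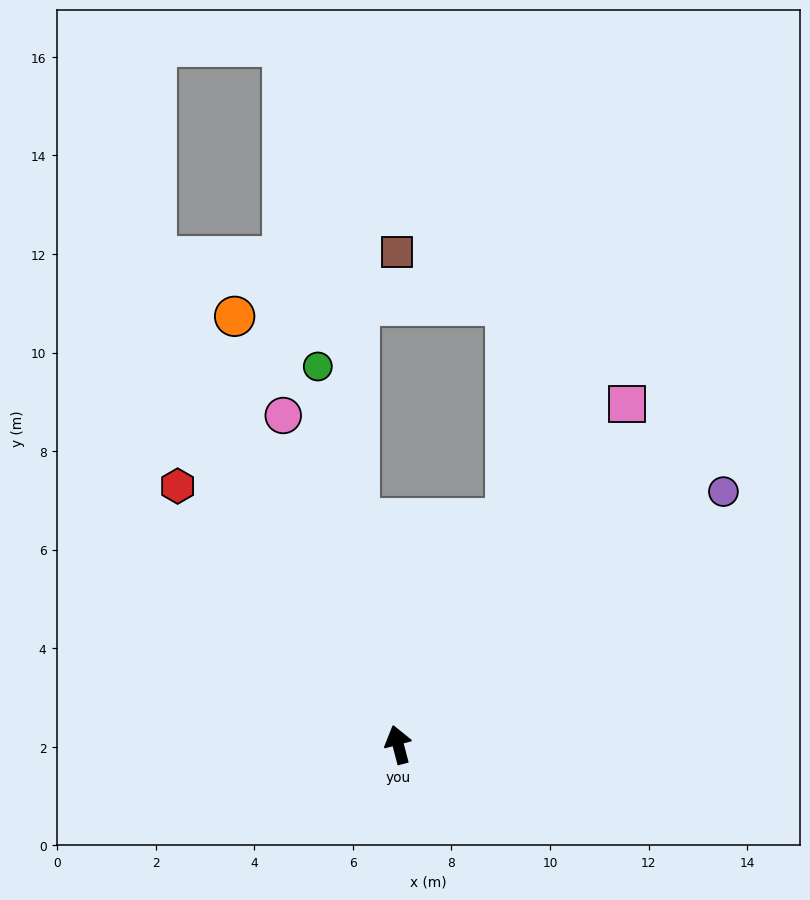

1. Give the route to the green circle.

turn right 3°, forward 7.8 m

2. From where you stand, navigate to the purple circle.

turn right 67°, forward 8.4 m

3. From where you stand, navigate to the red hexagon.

turn left 26°, forward 6.9 m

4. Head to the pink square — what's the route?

turn right 49°, forward 8.3 m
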